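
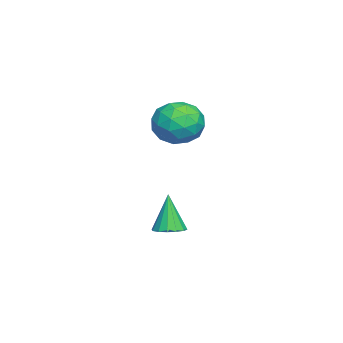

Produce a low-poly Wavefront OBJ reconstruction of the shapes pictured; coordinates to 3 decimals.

v -1.699 0.594 1.323
v -0.719 0.079 0.763
v -1.841 -0.999 2.537
v -0.861 -1.514 1.977
v -0.712 -0.505 2.683
v -0.624 0.479 1.933
v -1.936 -1.399 1.367
v -1.848 -0.415 0.617
v -0.866 -1.153 0.79
v -0.109 -0.6 1.603
v -2.451 -0.32 1.697
v -1.694 0.233 2.51
v -1.196 0.476 0.936
v -1.364 -1.396 2.364
v -1.276 -0.803 2.779
v -0.7 -1.106 2.449
v -1.141 0.711 1.624
v -0.565 0.409 1.295
v -0.561 0.066 2.424
v -1.995 -1.329 2.005
v -1.419 -1.631 1.676
v -1.86 0.186 0.851
v -1.284 -0.117 0.521
v -1.999 -0.986 0.876
v -0.707 -0.551 0.623
v -0.79 -1.487 1.336
v -1.422 -1.419 0.978
v -1.37 -0.841 0.537
v -0.262 -0.226 1.101
v -0.346 -1.162 1.814
v -0.258 -0.569 2.23
v -0.206 0.01 1.789
v -0.348 -0.95 1.117
v -2.214 0.242 1.486
v -2.298 -0.694 2.199
v -2.354 -0.93 1.511
v -2.302 -0.351 1.07
v -1.77 0.567 1.964
v -1.853 -0.369 2.677
v -1.19 -0.079 2.763
v -1.138 0.499 2.322
v -2.212 0.03 2.183
v 0.006 -0.576 -4.128
v 0.674 -0.91 -3.986
v -0.466 -0.724 -2.252
v 0.741 -0.526 -3.939
v 0.611 -0.154 -3.942
v 0.319 0.104 -3.996
v -0.057 0.18 -4.084
v -0.416 0.053 -4.185
v -0.661 -0.242 -4.27
v -0.728 -0.627 -4.317
v -0.598 -0.998 -4.313
v -0.306 -1.256 -4.26
v 0.07 -1.332 -4.171
v 0.429 -1.206 -4.071
f 1 38 17
f 38 12 41
f 17 41 6
f 38 41 17
f 1 17 13
f 17 6 18
f 13 18 2
f 17 18 13
f 1 13 22
f 13 2 23
f 22 23 8
f 13 23 22
f 1 22 34
f 22 8 37
f 34 37 11
f 22 37 34
f 1 34 38
f 34 11 42
f 38 42 12
f 34 42 38
f 2 18 29
f 18 6 32
f 29 32 10
f 18 32 29
f 6 41 19
f 41 12 40
f 19 40 5
f 41 40 19
f 12 42 39
f 42 11 35
f 39 35 3
f 42 35 39
f 11 37 36
f 37 8 24
f 36 24 7
f 37 24 36
f 8 23 28
f 23 2 25
f 28 25 9
f 23 25 28
f 4 30 16
f 30 10 31
f 16 31 5
f 30 31 16
f 4 16 14
f 16 5 15
f 14 15 3
f 16 15 14
f 4 14 21
f 14 3 20
f 21 20 7
f 14 20 21
f 4 21 26
f 21 7 27
f 26 27 9
f 21 27 26
f 4 26 30
f 26 9 33
f 30 33 10
f 26 33 30
f 5 31 19
f 31 10 32
f 19 32 6
f 31 32 19
f 3 15 39
f 15 5 40
f 39 40 12
f 15 40 39
f 7 20 36
f 20 3 35
f 36 35 11
f 20 35 36
f 9 27 28
f 27 7 24
f 28 24 8
f 27 24 28
f 10 33 29
f 33 9 25
f 29 25 2
f 33 25 29
f 44 43 46
f 44 46 45
f 46 43 47
f 46 47 45
f 47 43 48
f 47 48 45
f 48 43 49
f 48 49 45
f 49 43 50
f 49 50 45
f 50 43 51
f 50 51 45
f 51 43 52
f 51 52 45
f 52 43 53
f 52 53 45
f 53 43 54
f 53 54 45
f 54 43 55
f 54 55 45
f 55 43 56
f 55 56 45
f 56 43 44
f 56 44 45



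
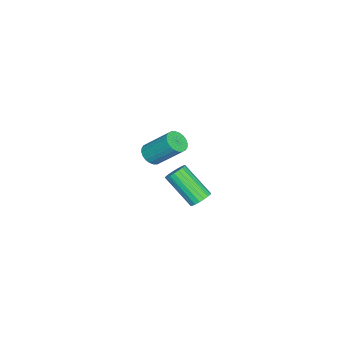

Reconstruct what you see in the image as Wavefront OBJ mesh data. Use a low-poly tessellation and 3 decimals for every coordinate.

v 2.327 -3.266 1.841
v 2.634 -3.57 2.112
v 2.72 -2.538 3.17
v 2.413 -2.234 2.899
v 2.766 -3.468 2.003
v 2.852 -2.437 3.061
v 2.831 -3.337 1.869
v 2.917 -2.305 2.927
v 2.82 -3.194 1.731
v 2.906 -2.162 2.789
v 2.733 -3.062 1.61
v 2.819 -2.03 2.667
v 2.585 -2.961 1.523
v 2.671 -1.93 2.581
v 2.397 -2.907 1.486
v 2.483 -1.875 2.543
v 2.199 -2.907 1.502
v 2.285 -1.876 2.56
v 2.02 -2.962 1.57
v 2.106 -1.93 2.628
v 1.888 -3.063 1.679
v 1.974 -2.032 2.737
v 1.823 -3.195 1.813
v 1.909 -2.163 2.871
v 1.834 -3.338 1.951
v 1.92 -2.306 3.009
v 1.921 -3.47 2.073
v 2.007 -2.438 3.13
v 2.069 -3.57 2.159
v 2.155 -2.539 3.217
v 2.257 -3.625 2.197
v 2.343 -2.593 3.254
v 2.455 -3.624 2.18
v 2.541 -2.593 3.238
v -0.561 -2.261 -2.846
v -0.071 -2.32 -2.765
v -0.409 -3.518 -1.593
v -0.899 -3.459 -1.674
v -0.127 -2.161 -2.619
v -0.464 -3.36 -1.447
v -0.268 -2.023 -2.518
v -0.606 -3.221 -1.346
v -0.468 -1.931 -2.482
v -0.805 -3.129 -1.31
v -0.686 -1.905 -2.518
v -1.023 -3.103 -1.346
v -0.879 -1.949 -2.619
v -1.217 -3.147 -1.447
v -1.01 -2.055 -2.765
v -1.347 -3.253 -1.593
v -1.051 -2.202 -2.927
v -1.389 -3.4 -1.755
v -0.996 -2.36 -3.073
v -1.333 -3.559 -1.901
v -0.854 -2.499 -3.174
v -1.192 -3.697 -2.002
v -0.655 -2.591 -3.21
v -0.992 -3.789 -2.038
v -0.437 -2.617 -3.174
v -0.774 -3.815 -2.002
v -0.243 -2.573 -3.073
v -0.581 -3.771 -1.901
v -0.113 -2.467 -2.927
v -0.45 -3.665 -1.755
f 2 1 5
f 2 5 3
f 3 5 6
f 3 6 4
f 5 1 7
f 5 7 6
f 6 7 8
f 6 8 4
f 7 1 9
f 7 9 8
f 8 9 10
f 8 10 4
f 9 1 11
f 9 11 10
f 10 11 12
f 10 12 4
f 11 1 13
f 11 13 12
f 12 13 14
f 12 14 4
f 13 1 15
f 13 15 14
f 14 15 16
f 14 16 4
f 15 1 17
f 15 17 16
f 16 17 18
f 16 18 4
f 17 1 19
f 17 19 18
f 18 19 20
f 18 20 4
f 19 1 21
f 19 21 20
f 20 21 22
f 20 22 4
f 21 1 23
f 21 23 22
f 22 23 24
f 22 24 4
f 23 1 25
f 23 25 24
f 24 25 26
f 24 26 4
f 25 1 27
f 25 27 26
f 26 27 28
f 26 28 4
f 27 1 29
f 27 29 28
f 28 29 30
f 28 30 4
f 29 1 31
f 29 31 30
f 30 31 32
f 30 32 4
f 31 1 33
f 31 33 32
f 32 33 34
f 32 34 4
f 33 1 2
f 33 2 34
f 34 2 3
f 34 3 4
f 36 35 39
f 36 39 37
f 37 39 40
f 37 40 38
f 39 35 41
f 39 41 40
f 40 41 42
f 40 42 38
f 41 35 43
f 41 43 42
f 42 43 44
f 42 44 38
f 43 35 45
f 43 45 44
f 44 45 46
f 44 46 38
f 45 35 47
f 45 47 46
f 46 47 48
f 46 48 38
f 47 35 49
f 47 49 48
f 48 49 50
f 48 50 38
f 49 35 51
f 49 51 50
f 50 51 52
f 50 52 38
f 51 35 53
f 51 53 52
f 52 53 54
f 52 54 38
f 53 35 55
f 53 55 54
f 54 55 56
f 54 56 38
f 55 35 57
f 55 57 56
f 56 57 58
f 56 58 38
f 57 35 59
f 57 59 58
f 58 59 60
f 58 60 38
f 59 35 61
f 59 61 60
f 60 61 62
f 60 62 38
f 61 35 63
f 61 63 62
f 62 63 64
f 62 64 38
f 63 35 36
f 63 36 64
f 64 36 37
f 64 37 38



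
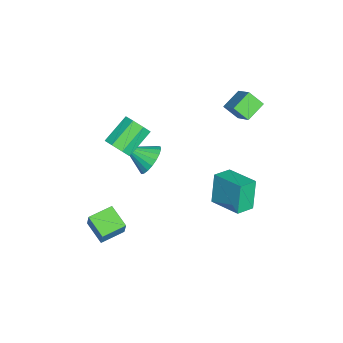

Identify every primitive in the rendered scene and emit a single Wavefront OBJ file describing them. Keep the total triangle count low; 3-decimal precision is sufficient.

v -2.904 -1.596 -1.244
v -1.867 -1.625 -1.164
v -3.016 -3.064 -0.316
v -1.978 -1.396 -0.814
v -2.249 -1.201 -0.539
v -2.633 -1.075 -0.385
v -3.064 -1.039 -0.38
v -3.467 -1.099 -0.525
v -3.773 -1.245 -0.793
v -3.928 -1.452 -1.14
v -3.907 -1.683 -1.504
v -3.712 -1.9 -1.823
v -3.377 -2.064 -2.043
v -2.96 -2.147 -2.124
v -2.534 -2.135 -2.052
v -2.171 -2.03 -1.841
v -1.936 -1.849 -1.527
v -4.269 3.086 4.193
v -3.2 3.717 5.137
v -4.084 3.904 3.436
v -3.015 4.536 4.38
v -3.325 2.344 3.62
v -2.256 2.976 4.564
v -3.14 3.163 2.863
v -2.071 3.794 3.807
v -0.794 -3.136 1.813
v -0.3 -2.404 1.702
v -1.532 -1.412 2.756
v -2.026 -2.144 2.867
v -0.772 -2.475 1.217
v -2.004 -1.484 2.27
v -1.258 -2.934 1.081
v -2.49 -1.942 2.134
v -1.471 -3.51 1.374
v -2.703 -2.519 2.427
v -1.288 -3.868 1.924
v -2.52 -2.876 2.978
v -0.816 -3.796 2.41
v -2.048 -2.805 3.463
v -0.33 -3.338 2.546
v -1.562 -2.346 3.599
v -0.117 -2.761 2.253
v -1.349 -1.77 3.306
v 1.065 2.942 0.097
v 0.45 3.016 1.85
v 2.24 4.407 0.447
v 1.625 4.481 2.2
v 1.895 2.199 0.42
v 1.28 2.273 2.173
v 3.07 3.664 0.77
v 2.455 3.738 2.523
v 3.183 -4.244 -0.89
v 3.641 -4.079 0.196
v 2.33 -3.124 -0.699
v 2.788 -2.96 0.387
v 4.192 -3.38 -1.447
v 4.65 -3.216 -0.361
v 3.339 -2.261 -1.256
v 3.797 -2.096 -0.17
f 2 1 4
f 2 4 3
f 4 1 5
f 4 5 3
f 5 1 6
f 5 6 3
f 6 1 7
f 6 7 3
f 7 1 8
f 7 8 3
f 8 1 9
f 8 9 3
f 9 1 10
f 9 10 3
f 10 1 11
f 10 11 3
f 11 1 12
f 11 12 3
f 12 1 13
f 12 13 3
f 13 1 14
f 13 14 3
f 14 1 15
f 14 15 3
f 15 1 16
f 15 16 3
f 16 1 17
f 16 17 3
f 17 1 2
f 17 2 3
f 19 21 18
f 22 19 18
f 18 21 20
f 20 22 18
f 19 25 21
f 23 19 22
f 23 25 19
f 21 25 20
f 24 22 20
f 20 25 24
f 24 23 22
f 25 23 24
f 27 26 30
f 27 30 28
f 28 30 31
f 28 31 29
f 30 26 32
f 30 32 31
f 31 32 33
f 31 33 29
f 32 26 34
f 32 34 33
f 33 34 35
f 33 35 29
f 34 26 36
f 34 36 35
f 35 36 37
f 35 37 29
f 36 26 38
f 36 38 37
f 37 38 39
f 37 39 29
f 38 26 40
f 38 40 39
f 39 40 41
f 39 41 29
f 40 26 42
f 40 42 41
f 41 42 43
f 41 43 29
f 42 26 27
f 42 27 43
f 43 27 28
f 43 28 29
f 45 47 44
f 48 45 44
f 44 47 46
f 46 48 44
f 45 51 47
f 49 45 48
f 49 51 45
f 47 51 46
f 50 48 46
f 46 51 50
f 50 49 48
f 51 49 50
f 53 55 52
f 56 53 52
f 52 55 54
f 54 56 52
f 53 59 55
f 57 53 56
f 57 59 53
f 55 59 54
f 58 56 54
f 54 59 58
f 58 57 56
f 59 57 58



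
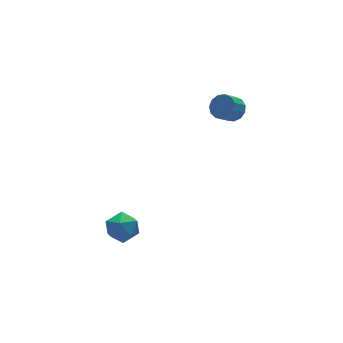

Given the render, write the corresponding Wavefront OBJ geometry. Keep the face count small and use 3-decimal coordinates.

v -4.576 -1.1 -2.346
v -3.745 -0.584 -2.902
v -3.835 -2.716 -2.738
v -3.004 -2.2 -3.294
v -3.072 -2.111 -2.174
v -3.53 -1.112 -1.932
v -4.05 -2.188 -3.708
v -4.508 -1.189 -3.466
v -3.42 -1.257 -3.744
v -2.815 -1.209 -2.796
v -4.765 -2.091 -2.844
v -4.16 -2.043 -1.896
v 4.305 -0.38 3.465
v 4.887 -0.416 4.11
v 3.997 -0.636 4.901
v 3.415 -0.6 4.255
v 4.744 0.052 4.08
v 3.854 -0.168 4.87
v 4.461 0.382 3.854
v 3.572 0.162 4.644
v 4.129 0.471 3.504
v 3.24 0.251 4.294
v 3.853 0.29 3.142
v 2.963 0.07 3.932
v 3.72 -0.105 2.883
v 2.83 -0.325 3.673
v 3.773 -0.586 2.808
v 2.883 -0.806 3.598
v 3.994 -1.002 2.942
v 3.105 -1.222 3.732
v 4.315 -1.221 3.242
v 3.425 -1.441 4.032
v 4.632 -1.173 3.613
v 3.742 -1.392 4.403
v 4.845 -0.873 3.936
v 3.956 -1.092 4.726
f 1 12 6
f 1 6 2
f 1 2 8
f 1 8 11
f 1 11 12
f 2 6 10
f 6 12 5
f 12 11 3
f 11 8 7
f 8 2 9
f 4 10 5
f 4 5 3
f 4 3 7
f 4 7 9
f 4 9 10
f 5 10 6
f 3 5 12
f 7 3 11
f 9 7 8
f 10 9 2
f 14 13 17
f 14 17 15
f 15 17 18
f 15 18 16
f 17 13 19
f 17 19 18
f 18 19 20
f 18 20 16
f 19 13 21
f 19 21 20
f 20 21 22
f 20 22 16
f 21 13 23
f 21 23 22
f 22 23 24
f 22 24 16
f 23 13 25
f 23 25 24
f 24 25 26
f 24 26 16
f 25 13 27
f 25 27 26
f 26 27 28
f 26 28 16
f 27 13 29
f 27 29 28
f 28 29 30
f 28 30 16
f 29 13 31
f 29 31 30
f 30 31 32
f 30 32 16
f 31 13 33
f 31 33 32
f 32 33 34
f 32 34 16
f 33 13 35
f 33 35 34
f 34 35 36
f 34 36 16
f 35 13 14
f 35 14 36
f 36 14 15
f 36 15 16



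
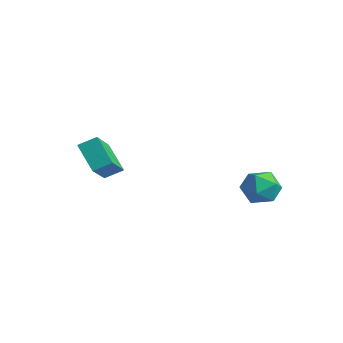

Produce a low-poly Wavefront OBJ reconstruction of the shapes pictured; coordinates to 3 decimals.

v -2.698 -2.677 0.101
v -3.987 -2.704 1.239
v -2.307 -1.868 0.563
v -3.596 -1.895 1.702
v -1.544 -3.965 1.378
v -2.833 -3.992 2.517
v -1.153 -3.156 1.841
v -2.442 -3.183 2.979
v 2.001 3.331 0.831
v 2.95 2.945 0.554
v 1.27 2.455 -0.454
v 2.219 2.069 -0.731
v 1.765 1.759 0.178
v 2.217 2.301 0.972
v 2.003 3.099 -0.872
v 2.455 3.641 -0.078
v 2.952 2.802 -0.498
v 2.805 1.974 0.15
v 1.415 3.426 -0.05
v 1.268 2.598 0.598
f 2 4 1
f 5 2 1
f 1 4 3
f 3 5 1
f 2 8 4
f 6 2 5
f 6 8 2
f 4 8 3
f 7 5 3
f 3 8 7
f 7 6 5
f 8 6 7
f 9 20 14
f 9 14 10
f 9 10 16
f 9 16 19
f 9 19 20
f 10 14 18
f 14 20 13
f 20 19 11
f 19 16 15
f 16 10 17
f 12 18 13
f 12 13 11
f 12 11 15
f 12 15 17
f 12 17 18
f 13 18 14
f 11 13 20
f 15 11 19
f 17 15 16
f 18 17 10



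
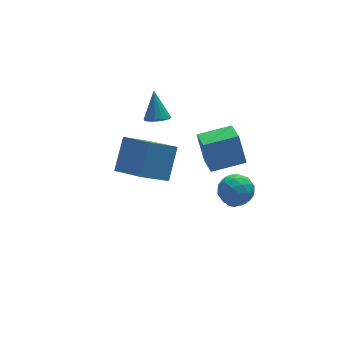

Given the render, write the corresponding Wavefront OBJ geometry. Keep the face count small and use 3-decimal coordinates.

v 0.862 -2.752 0.57
v 1.738 -3.203 0.148
v -0.098 -4.077 -0.008
v 0.778 -4.528 -0.43
v 0.663 -4.475 0.635
v 1.256 -3.656 0.992
v 0.384 -3.624 -0.852
v 0.977 -2.805 -0.495
v 1.443 -3.742 -0.731
v 1.615 -4.268 0.187
v 0.025 -3.012 -0.047
v 0.197 -3.538 0.871
v 1.384 -2.861 0.41
v 0.256 -4.419 -0.27
v 0.188 -4.388 0.356
v 0.703 -4.653 0.108
v 1.101 -3.128 0.906
v 1.616 -3.393 0.658
v 0.984 -4.14 0.944
v 0.024 -3.887 -0.518
v 0.539 -4.152 -0.766
v 0.937 -2.627 0.032
v 1.452 -2.892 -0.216
v 0.656 -3.14 -0.804
v 1.726 -3.443 -0.355
v 1.162 -4.222 -0.695
v 0.93 -3.69 -0.943
v 1.279 -3.209 -0.733
v 1.827 -3.752 0.185
v 1.263 -4.531 -0.155
v 1.195 -4.5 0.471
v 1.544 -4.018 0.681
v 1.654 -4.069 -0.332
v 0.377 -2.749 0.295
v -0.187 -3.528 -0.045
v 0.096 -3.262 -0.541
v 0.445 -2.78 -0.331
v 0.478 -3.058 0.835
v -0.086 -3.837 0.495
v 0.361 -4.071 0.873
v 0.71 -3.59 1.083
v -0.014 -3.211 0.472
v 0.243 -1.427 -0.202
v 0.017 -0.789 1.648
v 0.442 0.11 -0.708
v 0.216 0.748 1.143
v 2.244 -1.588 0.097
v 2.018 -0.95 1.948
v 2.443 -0.051 -0.408
v 2.217 0.587 1.442
v 1.849 -0.362 -4.185
v 2.209 -0.774 -4.606
v 2.411 -0.758 -3.315
v 2.418 -0.404 -4.573
v 2.41 -0.018 -4.392
v 2.188 0.237 -4.132
v 1.836 0.263 -3.892
v 1.489 0.051 -3.765
v 1.279 -0.319 -3.798
v 1.287 -0.705 -3.979
v 1.51 -0.96 -4.239
v 1.862 -0.986 -4.478
v -1.374 2.66 1.393
v -0.934 2.09 1.693
v -1.246 3.62 3.027
v -0.672 2.346 1.522
v -0.598 2.685 1.317
v -0.732 3.018 1.132
v -1.039 3.255 1.017
v -1.435 3.332 1.002
v -1.814 3.23 1.093
v -2.076 2.974 1.263
v -2.15 2.634 1.469
v -2.016 2.302 1.654
v -1.71 2.065 1.769
v -1.314 1.987 1.783
v -4.501 -3.502 2.97
v -3.582 -2.315 4.509
v -5.33 -1.697 2.073
v -4.412 -0.51 3.612
v -2.868 -3.31 1.848
v -1.95 -2.123 3.387
v -3.698 -1.505 0.951
v -2.779 -0.318 2.49
f 1 38 17
f 38 12 41
f 17 41 6
f 38 41 17
f 1 17 13
f 17 6 18
f 13 18 2
f 17 18 13
f 1 13 22
f 13 2 23
f 22 23 8
f 13 23 22
f 1 22 34
f 22 8 37
f 34 37 11
f 22 37 34
f 1 34 38
f 34 11 42
f 38 42 12
f 34 42 38
f 2 18 29
f 18 6 32
f 29 32 10
f 18 32 29
f 6 41 19
f 41 12 40
f 19 40 5
f 41 40 19
f 12 42 39
f 42 11 35
f 39 35 3
f 42 35 39
f 11 37 36
f 37 8 24
f 36 24 7
f 37 24 36
f 8 23 28
f 23 2 25
f 28 25 9
f 23 25 28
f 4 30 16
f 30 10 31
f 16 31 5
f 30 31 16
f 4 16 14
f 16 5 15
f 14 15 3
f 16 15 14
f 4 14 21
f 14 3 20
f 21 20 7
f 14 20 21
f 4 21 26
f 21 7 27
f 26 27 9
f 21 27 26
f 4 26 30
f 26 9 33
f 30 33 10
f 26 33 30
f 5 31 19
f 31 10 32
f 19 32 6
f 31 32 19
f 3 15 39
f 15 5 40
f 39 40 12
f 15 40 39
f 7 20 36
f 20 3 35
f 36 35 11
f 20 35 36
f 9 27 28
f 27 7 24
f 28 24 8
f 27 24 28
f 10 33 29
f 33 9 25
f 29 25 2
f 33 25 29
f 44 46 43
f 47 44 43
f 43 46 45
f 45 47 43
f 44 50 46
f 48 44 47
f 48 50 44
f 46 50 45
f 49 47 45
f 45 50 49
f 49 48 47
f 50 48 49
f 52 51 54
f 52 54 53
f 54 51 55
f 54 55 53
f 55 51 56
f 55 56 53
f 56 51 57
f 56 57 53
f 57 51 58
f 57 58 53
f 58 51 59
f 58 59 53
f 59 51 60
f 59 60 53
f 60 51 61
f 60 61 53
f 61 51 62
f 61 62 53
f 62 51 52
f 62 52 53
f 64 63 66
f 64 66 65
f 66 63 67
f 66 67 65
f 67 63 68
f 67 68 65
f 68 63 69
f 68 69 65
f 69 63 70
f 69 70 65
f 70 63 71
f 70 71 65
f 71 63 72
f 71 72 65
f 72 63 73
f 72 73 65
f 73 63 74
f 73 74 65
f 74 63 75
f 74 75 65
f 75 63 76
f 75 76 65
f 76 63 64
f 76 64 65
f 78 80 77
f 81 78 77
f 77 80 79
f 79 81 77
f 78 84 80
f 82 78 81
f 82 84 78
f 80 84 79
f 83 81 79
f 79 84 83
f 83 82 81
f 84 82 83



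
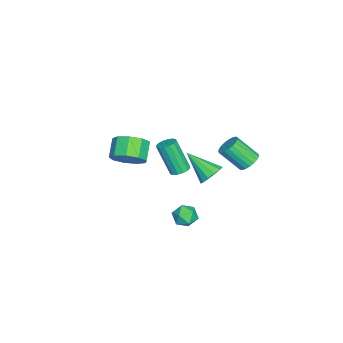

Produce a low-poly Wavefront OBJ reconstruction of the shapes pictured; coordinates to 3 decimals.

v -3.254 1.152 -3.188
v -2.562 0.895 -3.24
v -3.686 -0.232 -2.072
v -2.566 1.157 -2.916
v -2.789 1.418 -2.678
v -3.159 1.595 -2.602
v -3.559 1.63 -2.713
v -3.863 1.515 -2.974
v -3.973 1.284 -3.303
v -3.856 1.011 -3.596
v -3.547 0.783 -3.759
v -3.145 0.673 -3.741
v -2.778 0.714 -3.547
v -1.015 3.471 0.014
v -0.386 3.444 -0.019
v -0.376 2.402 1.033
v -1.005 2.429 1.066
v -0.424 3.628 0.164
v -0.414 2.586 1.216
v -0.563 3.785 0.321
v -0.553 2.743 1.372
v -0.781 3.887 0.424
v -0.771 2.846 1.476
v -1.039 3.918 0.457
v -1.029 2.877 1.509
v -1.293 3.871 0.413
v -1.283 2.83 1.465
v -1.499 3.755 0.3
v -1.489 2.714 1.352
v -1.621 3.59 0.138
v -1.611 2.549 1.19
v -1.639 3.404 -0.046
v -1.629 2.363 1.006
v -1.548 3.23 -0.219
v -1.538 2.189 0.833
v -1.366 3.097 -0.352
v -1.356 2.056 0.699
v -1.123 3.029 -0.422
v -1.113 1.988 0.63
v -0.861 3.037 -0.416
v -0.851 1.996 0.635
v -0.626 3.12 -0.336
v -0.616 2.079 0.715
v -0.458 3.264 -0.196
v -0.448 2.223 0.856
v -3.325 -3.153 -2.875
v -2.823 -3.732 -2.281
v -3.773 -3.807 -1.551
v -4.275 -3.227 -2.145
v -2.738 -3.098 -2.105
v -3.687 -3.173 -1.375
v -2.927 -2.49 -2.289
v -3.877 -2.564 -1.559
v -3.303 -2.191 -2.748
v -4.252 -2.266 -2.018
v -3.689 -2.343 -3.266
v -4.639 -2.417 -2.536
v -3.905 -2.873 -3.601
v -4.855 -2.948 -2.871
v -3.85 -3.534 -3.596
v -4.799 -3.609 -2.866
v -3.549 -4.017 -3.254
v -4.498 -4.092 -2.524
v -3.143 -4.095 -2.735
v -4.093 -4.17 -2.005
v 2.265 1.519 -1.446
v 2.672 1.448 -1.991
v 1.568 0.772 -1.869
v 1.975 0.701 -2.414
v 2.18 0.476 -1.802
v 2.611 0.937 -1.541
v 1.629 1.283 -2.319
v 2.06 1.744 -2.058
v 2.279 1.302 -2.53
v 2.619 0.803 -2.211
v 1.621 1.417 -1.649
v 1.961 0.918 -1.33
v -1.09 0.075 -1.327
v -0.769 -0.325 -1.46
v -1.009 -1.075 0.214
v -1.33 -0.675 0.347
v -0.604 -0.135 -1.351
v -0.844 -0.885 0.323
v -0.569 0.111 -1.236
v -0.81 -0.639 0.438
v -0.674 0.348 -1.145
v -0.914 -0.402 0.529
v -0.89 0.512 -1.103
v -1.13 -0.238 0.571
v -1.159 0.558 -1.121
v -1.4 -0.192 0.553
v -1.411 0.475 -1.194
v -1.651 -0.275 0.48
v -1.576 0.285 -1.303
v -1.816 -0.465 0.371
v -1.61 0.039 -1.418
v -1.851 -0.711 0.256
v -1.506 -0.198 -1.509
v -1.746 -0.948 0.165
v -1.29 -0.362 -1.551
v -1.53 -1.112 0.123
v -1.02 -0.408 -1.533
v -1.261 -1.158 0.141
f 2 1 4
f 2 4 3
f 4 1 5
f 4 5 3
f 5 1 6
f 5 6 3
f 6 1 7
f 6 7 3
f 7 1 8
f 7 8 3
f 8 1 9
f 8 9 3
f 9 1 10
f 9 10 3
f 10 1 11
f 10 11 3
f 11 1 12
f 11 12 3
f 12 1 13
f 12 13 3
f 13 1 2
f 13 2 3
f 15 14 18
f 15 18 16
f 16 18 19
f 16 19 17
f 18 14 20
f 18 20 19
f 19 20 21
f 19 21 17
f 20 14 22
f 20 22 21
f 21 22 23
f 21 23 17
f 22 14 24
f 22 24 23
f 23 24 25
f 23 25 17
f 24 14 26
f 24 26 25
f 25 26 27
f 25 27 17
f 26 14 28
f 26 28 27
f 27 28 29
f 27 29 17
f 28 14 30
f 28 30 29
f 29 30 31
f 29 31 17
f 30 14 32
f 30 32 31
f 31 32 33
f 31 33 17
f 32 14 34
f 32 34 33
f 33 34 35
f 33 35 17
f 34 14 36
f 34 36 35
f 35 36 37
f 35 37 17
f 36 14 38
f 36 38 37
f 37 38 39
f 37 39 17
f 38 14 40
f 38 40 39
f 39 40 41
f 39 41 17
f 40 14 42
f 40 42 41
f 41 42 43
f 41 43 17
f 42 14 44
f 42 44 43
f 43 44 45
f 43 45 17
f 44 14 15
f 44 15 45
f 45 15 16
f 45 16 17
f 47 46 50
f 47 50 48
f 48 50 51
f 48 51 49
f 50 46 52
f 50 52 51
f 51 52 53
f 51 53 49
f 52 46 54
f 52 54 53
f 53 54 55
f 53 55 49
f 54 46 56
f 54 56 55
f 55 56 57
f 55 57 49
f 56 46 58
f 56 58 57
f 57 58 59
f 57 59 49
f 58 46 60
f 58 60 59
f 59 60 61
f 59 61 49
f 60 46 62
f 60 62 61
f 61 62 63
f 61 63 49
f 62 46 64
f 62 64 63
f 63 64 65
f 63 65 49
f 64 46 47
f 64 47 65
f 65 47 48
f 65 48 49
f 66 77 71
f 66 71 67
f 66 67 73
f 66 73 76
f 66 76 77
f 67 71 75
f 71 77 70
f 77 76 68
f 76 73 72
f 73 67 74
f 69 75 70
f 69 70 68
f 69 68 72
f 69 72 74
f 69 74 75
f 70 75 71
f 68 70 77
f 72 68 76
f 74 72 73
f 75 74 67
f 79 78 82
f 79 82 80
f 80 82 83
f 80 83 81
f 82 78 84
f 82 84 83
f 83 84 85
f 83 85 81
f 84 78 86
f 84 86 85
f 85 86 87
f 85 87 81
f 86 78 88
f 86 88 87
f 87 88 89
f 87 89 81
f 88 78 90
f 88 90 89
f 89 90 91
f 89 91 81
f 90 78 92
f 90 92 91
f 91 92 93
f 91 93 81
f 92 78 94
f 92 94 93
f 93 94 95
f 93 95 81
f 94 78 96
f 94 96 95
f 95 96 97
f 95 97 81
f 96 78 98
f 96 98 97
f 97 98 99
f 97 99 81
f 98 78 100
f 98 100 99
f 99 100 101
f 99 101 81
f 100 78 102
f 100 102 101
f 101 102 103
f 101 103 81
f 102 78 79
f 102 79 103
f 103 79 80
f 103 80 81



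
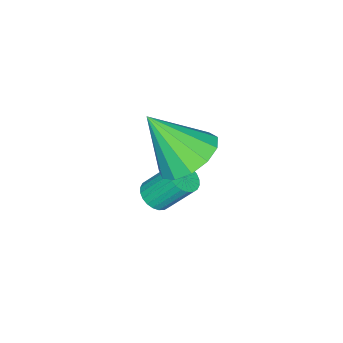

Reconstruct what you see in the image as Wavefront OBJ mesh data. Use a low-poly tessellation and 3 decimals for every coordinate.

v 0.737 -3.334 -3.636
v 1.117 -3.592 -3.334
v 0.804 -2.824 -2.282
v 0.423 -2.566 -2.584
v 1.232 -3.431 -3.418
v 0.918 -2.663 -2.365
v 1.272 -3.255 -3.534
v 0.958 -2.487 -2.482
v 1.23 -3.091 -3.666
v 0.916 -2.323 -2.614
v 1.113 -2.965 -3.794
v 0.799 -2.196 -2.742
v 0.938 -2.894 -3.897
v 0.625 -2.126 -2.845
v 0.734 -2.89 -3.961
v 0.42 -2.122 -2.909
v 0.529 -2.954 -3.975
v 0.215 -2.186 -2.923
v 0.356 -3.076 -3.938
v 0.043 -2.308 -2.886
v 0.242 -3.237 -3.855
v -0.072 -2.469 -2.802
v 0.202 -3.413 -3.738
v -0.112 -2.645 -2.686
v 0.244 -3.577 -3.606
v -0.07 -2.809 -2.554
v 0.361 -3.704 -3.478
v 0.047 -2.935 -2.426
v 0.535 -3.774 -3.375
v 0.222 -3.006 -2.323
v 0.74 -3.778 -3.311
v 0.426 -3.01 -2.259
v 0.945 -3.714 -3.297
v 0.631 -2.946 -2.245
v 0.93 -2.085 -0.878
v 1.911 -1.875 -0.997
v 1.35 -3.175 0.658
v 1.701 -1.472 -0.654
v 1.247 -1.264 -0.382
v 0.692 -1.316 -0.267
v 0.212 -1.613 -0.347
v -0.039 -2.059 -0.595
v 0.017 -2.514 -0.933
v 0.363 -2.832 -1.253
v 0.89 -2.913 -1.455
v 1.428 -2.731 -1.473
v 1.809 -2.344 -1.302
f 2 1 5
f 2 5 3
f 3 5 6
f 3 6 4
f 5 1 7
f 5 7 6
f 6 7 8
f 6 8 4
f 7 1 9
f 7 9 8
f 8 9 10
f 8 10 4
f 9 1 11
f 9 11 10
f 10 11 12
f 10 12 4
f 11 1 13
f 11 13 12
f 12 13 14
f 12 14 4
f 13 1 15
f 13 15 14
f 14 15 16
f 14 16 4
f 15 1 17
f 15 17 16
f 16 17 18
f 16 18 4
f 17 1 19
f 17 19 18
f 18 19 20
f 18 20 4
f 19 1 21
f 19 21 20
f 20 21 22
f 20 22 4
f 21 1 23
f 21 23 22
f 22 23 24
f 22 24 4
f 23 1 25
f 23 25 24
f 24 25 26
f 24 26 4
f 25 1 27
f 25 27 26
f 26 27 28
f 26 28 4
f 27 1 29
f 27 29 28
f 28 29 30
f 28 30 4
f 29 1 31
f 29 31 30
f 30 31 32
f 30 32 4
f 31 1 33
f 31 33 32
f 32 33 34
f 32 34 4
f 33 1 2
f 33 2 34
f 34 2 3
f 34 3 4
f 36 35 38
f 36 38 37
f 38 35 39
f 38 39 37
f 39 35 40
f 39 40 37
f 40 35 41
f 40 41 37
f 41 35 42
f 41 42 37
f 42 35 43
f 42 43 37
f 43 35 44
f 43 44 37
f 44 35 45
f 44 45 37
f 45 35 46
f 45 46 37
f 46 35 47
f 46 47 37
f 47 35 36
f 47 36 37



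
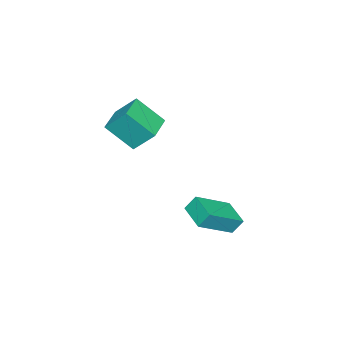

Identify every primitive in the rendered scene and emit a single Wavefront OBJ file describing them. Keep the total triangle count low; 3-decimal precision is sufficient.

v 2.166 3.427 -4.372
v 1.922 3.828 -3.687
v 3.01 4.463 -4.677
v 2.766 4.863 -3.992
v 3.634 2.537 -3.328
v 3.39 2.937 -2.643
v 4.478 3.572 -3.633
v 4.234 3.973 -2.948
v 3.08 -0.971 1.334
v 2.951 -0.027 2.333
v 2.814 0.224 0.17
v 2.685 1.168 1.168
v 4.535 -0.708 1.272
v 4.406 0.236 2.27
v 4.269 0.487 0.107
v 4.14 1.431 1.106
f 2 4 1
f 5 2 1
f 1 4 3
f 3 5 1
f 2 8 4
f 6 2 5
f 6 8 2
f 4 8 3
f 7 5 3
f 3 8 7
f 7 6 5
f 8 6 7
f 10 12 9
f 13 10 9
f 9 12 11
f 11 13 9
f 10 16 12
f 14 10 13
f 14 16 10
f 12 16 11
f 15 13 11
f 11 16 15
f 15 14 13
f 16 14 15



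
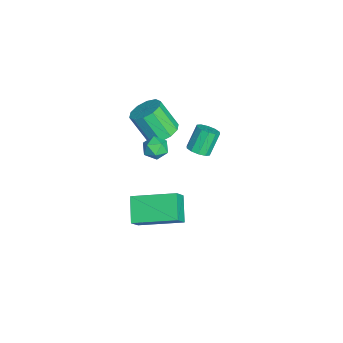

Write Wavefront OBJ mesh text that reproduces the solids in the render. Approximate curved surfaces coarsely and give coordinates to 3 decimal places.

v -1.932 0.297 -1.963
v -1.285 0.652 -1.56
v -1.702 -0.162 -0.175
v -2.348 -0.517 -0.577
v -1.699 0.96 -1.503
v -2.116 0.147 -0.118
v -2.201 1.016 -1.622
v -2.618 0.202 -0.236
v -2.601 0.796 -1.871
v -3.017 -0.017 -0.485
v -2.744 0.386 -2.155
v -3.161 -0.427 -0.769
v -2.578 -0.058 -2.365
v -2.995 -0.872 -0.98
v -2.164 -0.367 -2.422
v -2.581 -1.18 -1.037
v -1.662 -0.422 -2.304
v -2.079 -1.236 -0.918
v -1.263 -0.203 -2.055
v -1.679 -1.016 -0.669
v -1.119 0.207 -1.771
v -1.536 -0.606 -0.385
v -2.3 1.937 -3.839
v -1.812 2.262 -3.712
v -2.412 2.748 -2.654
v -2.9 2.423 -2.781
v -2.032 2.466 -3.93
v -2.632 2.952 -2.872
v -2.354 2.468 -4.114
v -2.954 2.954 -3.056
v -2.655 2.267 -4.192
v -3.256 2.753 -3.134
v -2.821 1.94 -4.136
v -3.421 2.426 -3.078
v -2.788 1.612 -3.966
v -3.388 2.098 -2.908
v -2.568 1.408 -3.748
v -3.168 1.894 -2.69
v -2.246 1.406 -3.564
v -2.846 1.892 -2.506
v -1.944 1.607 -3.486
v -2.545 2.093 -2.428
v -1.779 1.934 -3.542
v -2.379 2.42 -2.484
v -1.473 -0.071 -2.056
v -1.065 0.317 -2.426
v -0.615 -0.437 -1.494
v -0.207 -0.049 -1.864
v -0.637 0.233 -1.428
v -1.167 0.459 -1.776
v -0.513 -0.579 -2.144
v -1.043 -0.353 -2.492
v -0.472 0.003 -2.48
v -0.549 0.505 -2.038
v -1.131 -0.625 -1.882
v -1.208 -0.123 -1.44
v 2.143 -0.893 -2.563
v 2.672 -1.195 -1.77
v 2.463 1.147 -1.998
v 2.992 0.844 -1.205
v 3.288 -0.864 -3.315
v 3.817 -1.167 -2.522
v 3.608 1.175 -2.75
v 4.137 0.873 -1.957
f 2 1 5
f 2 5 3
f 3 5 6
f 3 6 4
f 5 1 7
f 5 7 6
f 6 7 8
f 6 8 4
f 7 1 9
f 7 9 8
f 8 9 10
f 8 10 4
f 9 1 11
f 9 11 10
f 10 11 12
f 10 12 4
f 11 1 13
f 11 13 12
f 12 13 14
f 12 14 4
f 13 1 15
f 13 15 14
f 14 15 16
f 14 16 4
f 15 1 17
f 15 17 16
f 16 17 18
f 16 18 4
f 17 1 19
f 17 19 18
f 18 19 20
f 18 20 4
f 19 1 21
f 19 21 20
f 20 21 22
f 20 22 4
f 21 1 2
f 21 2 22
f 22 2 3
f 22 3 4
f 24 23 27
f 24 27 25
f 25 27 28
f 25 28 26
f 27 23 29
f 27 29 28
f 28 29 30
f 28 30 26
f 29 23 31
f 29 31 30
f 30 31 32
f 30 32 26
f 31 23 33
f 31 33 32
f 32 33 34
f 32 34 26
f 33 23 35
f 33 35 34
f 34 35 36
f 34 36 26
f 35 23 37
f 35 37 36
f 36 37 38
f 36 38 26
f 37 23 39
f 37 39 38
f 38 39 40
f 38 40 26
f 39 23 41
f 39 41 40
f 40 41 42
f 40 42 26
f 41 23 43
f 41 43 42
f 42 43 44
f 42 44 26
f 43 23 24
f 43 24 44
f 44 24 25
f 44 25 26
f 45 56 50
f 45 50 46
f 45 46 52
f 45 52 55
f 45 55 56
f 46 50 54
f 50 56 49
f 56 55 47
f 55 52 51
f 52 46 53
f 48 54 49
f 48 49 47
f 48 47 51
f 48 51 53
f 48 53 54
f 49 54 50
f 47 49 56
f 51 47 55
f 53 51 52
f 54 53 46
f 58 60 57
f 61 58 57
f 57 60 59
f 59 61 57
f 58 64 60
f 62 58 61
f 62 64 58
f 60 64 59
f 63 61 59
f 59 64 63
f 63 62 61
f 64 62 63



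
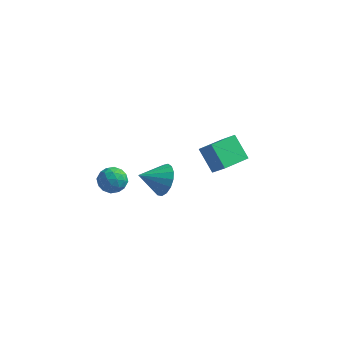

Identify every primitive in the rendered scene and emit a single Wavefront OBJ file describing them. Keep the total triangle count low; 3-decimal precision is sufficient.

v 0.938 -1.793 1.353
v 1.437 -1.839 2.113
v -0.058 -2.467 1.967
v 1.213 -1.468 2.157
v 0.927 -1.171 2.017
v 0.643 -1.017 1.725
v 0.426 -1.041 1.348
v 0.327 -1.237 0.972
v 0.368 -1.561 0.683
v 0.54 -1.938 0.548
v 0.802 -2.281 0.597
v 1.096 -2.513 0.82
v 1.354 -2.58 1.164
v 1.516 -2.467 1.552
v 1.546 -2.2 1.895
v -1.4 -2.179 1.372
v -0.912 -2.61 0.965
v -1.468 -3.07 2.235
v -0.98 -3.501 1.828
v -0.732 -2.859 2.168
v -0.691 -2.309 1.635
v -1.689 -3.371 1.565
v -1.648 -2.821 1.032
v -1.091 -3.347 1.084
v -0.5 -3.031 1.457
v -1.88 -2.649 1.743
v -1.289 -2.333 2.116
v -1.15 -2.316 1.093
v -1.23 -3.364 2.107
v -1.084 -2.987 2.307
v -0.798 -3.24 2.068
v -1.02 -2.139 1.487
v -0.733 -2.393 1.248
v -0.628 -2.539 1.955
v -1.647 -3.287 1.952
v -1.36 -3.541 1.713
v -1.582 -2.44 1.132
v -1.296 -2.693 0.893
v -1.752 -3.141 1.245
v -0.969 -3.003 0.924
v -1.009 -3.527 1.431
v -1.425 -3.45 1.276
v -1.401 -3.127 0.963
v -0.621 -2.817 1.143
v -0.661 -3.341 1.65
v -0.515 -2.963 1.85
v -0.491 -2.64 1.537
v -0.726 -3.25 1.213
v -1.719 -2.339 1.55
v -1.759 -2.863 2.057
v -1.889 -3.04 1.663
v -1.865 -2.717 1.35
v -1.371 -2.153 1.769
v -1.411 -2.677 2.276
v -0.979 -2.553 2.237
v -0.955 -2.23 1.924
v -1.654 -2.43 1.987
v 1.94 2.412 -1.289
v 1.049 3.009 -0.226
v 2.696 3.792 -1.43
v 1.805 4.389 -0.367
v 2.675 2.091 -0.493
v 1.784 2.688 0.57
v 3.431 3.471 -0.634
v 2.54 4.068 0.429
f 2 1 4
f 2 4 3
f 4 1 5
f 4 5 3
f 5 1 6
f 5 6 3
f 6 1 7
f 6 7 3
f 7 1 8
f 7 8 3
f 8 1 9
f 8 9 3
f 9 1 10
f 9 10 3
f 10 1 11
f 10 11 3
f 11 1 12
f 11 12 3
f 12 1 13
f 12 13 3
f 13 1 14
f 13 14 3
f 14 1 15
f 14 15 3
f 15 1 2
f 15 2 3
f 16 53 32
f 53 27 56
f 32 56 21
f 53 56 32
f 16 32 28
f 32 21 33
f 28 33 17
f 32 33 28
f 16 28 37
f 28 17 38
f 37 38 23
f 28 38 37
f 16 37 49
f 37 23 52
f 49 52 26
f 37 52 49
f 16 49 53
f 49 26 57
f 53 57 27
f 49 57 53
f 17 33 44
f 33 21 47
f 44 47 25
f 33 47 44
f 21 56 34
f 56 27 55
f 34 55 20
f 56 55 34
f 27 57 54
f 57 26 50
f 54 50 18
f 57 50 54
f 26 52 51
f 52 23 39
f 51 39 22
f 52 39 51
f 23 38 43
f 38 17 40
f 43 40 24
f 38 40 43
f 19 45 31
f 45 25 46
f 31 46 20
f 45 46 31
f 19 31 29
f 31 20 30
f 29 30 18
f 31 30 29
f 19 29 36
f 29 18 35
f 36 35 22
f 29 35 36
f 19 36 41
f 36 22 42
f 41 42 24
f 36 42 41
f 19 41 45
f 41 24 48
f 45 48 25
f 41 48 45
f 20 46 34
f 46 25 47
f 34 47 21
f 46 47 34
f 18 30 54
f 30 20 55
f 54 55 27
f 30 55 54
f 22 35 51
f 35 18 50
f 51 50 26
f 35 50 51
f 24 42 43
f 42 22 39
f 43 39 23
f 42 39 43
f 25 48 44
f 48 24 40
f 44 40 17
f 48 40 44
f 59 61 58
f 62 59 58
f 58 61 60
f 60 62 58
f 59 65 61
f 63 59 62
f 63 65 59
f 61 65 60
f 64 62 60
f 60 65 64
f 64 63 62
f 65 63 64



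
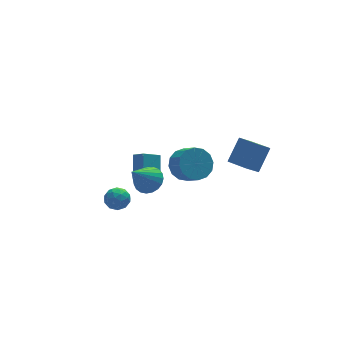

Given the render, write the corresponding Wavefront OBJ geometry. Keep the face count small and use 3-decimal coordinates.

v -2.914 -3.516 2.649
v -2.287 -3.35 3.214
v -4.006 -4.084 4.031
v -2.462 -3.038 3.203
v -2.715 -2.809 3.097
v -3.003 -2.703 2.913
v -3.275 -2.737 2.684
v -3.485 -2.906 2.448
v -3.596 -3.18 2.248
v -3.589 -3.513 2.117
v -3.465 -3.846 2.078
v -3.246 -4.122 2.138
v -2.97 -4.294 2.286
v -2.683 -4.331 2.497
v -2.437 -4.227 2.735
v -2.273 -4 2.958
v -2.22 -3.69 3.127
v -0.275 3.871 -3.241
v -1.381 3.591 -2.597
v 0.024 4.7 -2.369
v -1.083 4.42 -1.725
v 0.123 3.28 -2.815
v -0.984 3 -2.171
v 0.421 4.109 -1.943
v -0.685 3.829 -1.299
v 0.481 0.192 0.164
v 1.502 0.318 -0.089
v 1.781 -0.585 0.583
v 0.759 -0.712 0.836
v 1.428 0.627 0.358
v 1.706 -0.276 1.03
v 1.099 0.82 0.752
v 1.377 -0.083 1.425
v 0.605 0.845 0.99
v 0.883 -0.059 1.662
v 0.077 0.694 1.005
v 0.356 -0.209 1.678
v -0.342 0.409 0.796
v -0.064 -0.495 1.468
v -0.541 0.065 0.417
v -0.262 -0.838 1.089
v -0.466 -0.244 -0.03
v -0.188 -1.147 0.642
v -0.137 -0.437 -0.425
v 0.141 -1.34 0.248
v 0.357 -0.461 -0.662
v 0.635 -1.365 0.01
v 0.884 -0.311 -0.678
v 1.163 -1.214 -0.005
v 1.304 -0.025 -0.468
v 1.582 -0.929 0.204
v 2.994 -3.967 1.996
v 2.247 -4.09 2.587
v 2.499 -2.58 1.66
v 1.752 -2.704 2.251
v 3.868 -3.356 3.229
v 3.121 -3.48 3.82
v 3.373 -1.97 2.893
v 2.626 -2.093 3.484
v -2.618 2.29 -3.57
v -2.168 1.761 -3.197
v -3.632 1.899 -2.903
v -3.182 1.37 -2.53
v -3.082 2.139 -2.392
v -2.455 2.382 -2.804
v -3.345 1.278 -3.296
v -2.718 1.521 -3.708
v -2.617 1.136 -3.027
v -2.455 1.668 -2.469
v -3.345 1.992 -3.631
v -3.183 2.524 -3.073
v -2.304 2.06 -3.442
v -3.496 1.6 -2.658
v -3.437 2.052 -2.576
v -3.173 1.741 -2.357
v -2.473 2.425 -3.211
v -2.208 2.114 -2.992
v -2.746 2.336 -2.518
v -3.592 1.546 -3.108
v -3.327 1.235 -2.889
v -2.627 1.919 -3.743
v -2.363 1.608 -3.524
v -3.054 1.324 -3.582
v -2.303 1.382 -3.123
v -2.899 1.151 -2.731
v -2.995 1.098 -3.181
v -2.627 1.24 -3.424
v -2.208 1.694 -2.795
v -2.804 1.464 -2.402
v -2.745 1.917 -2.321
v -2.377 2.059 -2.564
v -2.472 1.327 -2.695
v -2.996 2.196 -3.698
v -3.592 1.966 -3.305
v -3.423 1.601 -3.536
v -3.055 1.743 -3.779
v -2.901 2.509 -3.369
v -3.497 2.278 -2.977
v -3.173 2.42 -2.676
v -2.805 2.562 -2.919
v -3.328 2.333 -3.405
f 2 1 4
f 2 4 3
f 4 1 5
f 4 5 3
f 5 1 6
f 5 6 3
f 6 1 7
f 6 7 3
f 7 1 8
f 7 8 3
f 8 1 9
f 8 9 3
f 9 1 10
f 9 10 3
f 10 1 11
f 10 11 3
f 11 1 12
f 11 12 3
f 12 1 13
f 12 13 3
f 13 1 14
f 13 14 3
f 14 1 15
f 14 15 3
f 15 1 16
f 15 16 3
f 16 1 17
f 16 17 3
f 17 1 2
f 17 2 3
f 19 21 18
f 22 19 18
f 18 21 20
f 20 22 18
f 19 25 21
f 23 19 22
f 23 25 19
f 21 25 20
f 24 22 20
f 20 25 24
f 24 23 22
f 25 23 24
f 27 26 30
f 27 30 28
f 28 30 31
f 28 31 29
f 30 26 32
f 30 32 31
f 31 32 33
f 31 33 29
f 32 26 34
f 32 34 33
f 33 34 35
f 33 35 29
f 34 26 36
f 34 36 35
f 35 36 37
f 35 37 29
f 36 26 38
f 36 38 37
f 37 38 39
f 37 39 29
f 38 26 40
f 38 40 39
f 39 40 41
f 39 41 29
f 40 26 42
f 40 42 41
f 41 42 43
f 41 43 29
f 42 26 44
f 42 44 43
f 43 44 45
f 43 45 29
f 44 26 46
f 44 46 45
f 45 46 47
f 45 47 29
f 46 26 48
f 46 48 47
f 47 48 49
f 47 49 29
f 48 26 50
f 48 50 49
f 49 50 51
f 49 51 29
f 50 26 27
f 50 27 51
f 51 27 28
f 51 28 29
f 53 55 52
f 56 53 52
f 52 55 54
f 54 56 52
f 53 59 55
f 57 53 56
f 57 59 53
f 55 59 54
f 58 56 54
f 54 59 58
f 58 57 56
f 59 57 58
f 60 97 76
f 97 71 100
f 76 100 65
f 97 100 76
f 60 76 72
f 76 65 77
f 72 77 61
f 76 77 72
f 60 72 81
f 72 61 82
f 81 82 67
f 72 82 81
f 60 81 93
f 81 67 96
f 93 96 70
f 81 96 93
f 60 93 97
f 93 70 101
f 97 101 71
f 93 101 97
f 61 77 88
f 77 65 91
f 88 91 69
f 77 91 88
f 65 100 78
f 100 71 99
f 78 99 64
f 100 99 78
f 71 101 98
f 101 70 94
f 98 94 62
f 101 94 98
f 70 96 95
f 96 67 83
f 95 83 66
f 96 83 95
f 67 82 87
f 82 61 84
f 87 84 68
f 82 84 87
f 63 89 75
f 89 69 90
f 75 90 64
f 89 90 75
f 63 75 73
f 75 64 74
f 73 74 62
f 75 74 73
f 63 73 80
f 73 62 79
f 80 79 66
f 73 79 80
f 63 80 85
f 80 66 86
f 85 86 68
f 80 86 85
f 63 85 89
f 85 68 92
f 89 92 69
f 85 92 89
f 64 90 78
f 90 69 91
f 78 91 65
f 90 91 78
f 62 74 98
f 74 64 99
f 98 99 71
f 74 99 98
f 66 79 95
f 79 62 94
f 95 94 70
f 79 94 95
f 68 86 87
f 86 66 83
f 87 83 67
f 86 83 87
f 69 92 88
f 92 68 84
f 88 84 61
f 92 84 88



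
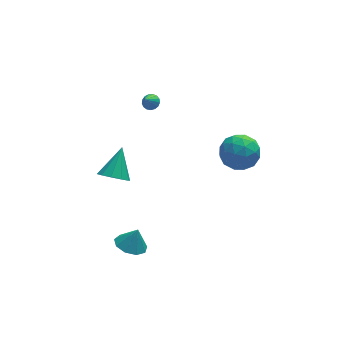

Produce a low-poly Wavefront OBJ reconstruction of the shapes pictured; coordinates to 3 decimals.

v -0.455 3.115 1.934
v -0.062 3.283 2.247
v -0.925 2.625 2.786
v -0.234 3.47 2.259
v -0.456 3.575 2.198
v -0.678 3.575 2.075
v -0.849 3.469 1.92
v -0.93 3.283 1.769
v -0.902 3.058 1.655
v -0.772 2.846 1.605
v -0.569 2.696 1.63
v -0.34 2.642 1.725
v -0.138 2.696 1.868
v -0.008 2.847 2.025
v 0.019 3.058 2.162
v -3.17 -2.863 -4.477
v -2.28 -2.98 -4.817
v -2.71 -2.717 -3.323
v -2.444 -2.344 -4.831
v -2.948 -1.951 -4.68
v -3.555 -1.985 -4.434
v -3.983 -2.429 -4.207
v -4.03 -3.076 -4.107
v -3.674 -3.623 -4.18
v -3.083 -3.815 -4.391
v -2.532 -3.561 -4.643
v 3.526 0.27 -0.564
v 4.254 0.155 0.421
v 2.926 -1.615 -0.341
v 3.654 -1.73 0.644
v 2.661 -1.006 0.695
v 3.031 0.159 0.557
v 4.149 -1.619 -0.477
v 4.519 -0.454 -0.615
v 4.639 -1.012 0.474
v 3.72 -0.634 1.199
v 3.46 -0.826 -1.119
v 2.541 -0.448 -0.394
v 3.943 0.378 -0.091
v 3.237 -1.838 0.171
v 2.653 -1.412 0.201
v 3.082 -1.48 0.78
v 3.224 0.38 -0.011
v 3.652 0.312 0.568
v 2.716 -0.37 0.729
v 3.528 -1.772 -0.488
v 3.956 -1.84 0.091
v 4.098 0.02 -0.7
v 4.527 -0.048 -0.121
v 4.464 -1.09 -0.649
v 4.597 -0.376 0.519
v 4.244 -1.484 0.65
v 4.535 -1.418 -0.009
v 4.753 -0.734 -0.09
v 4.056 -0.154 0.945
v 3.704 -1.261 1.076
v 3.12 -0.836 1.106
v 3.338 -0.151 1.025
v 4.283 -0.84 0.976
v 3.476 -0.199 -0.996
v 3.124 -1.306 -0.865
v 3.842 -1.309 -0.945
v 4.06 -0.624 -1.026
v 2.936 0.024 -0.57
v 2.583 -1.084 -0.439
v 2.427 -0.726 0.17
v 2.645 -0.042 0.089
v 2.897 -0.62 -0.896
v -3.648 -1.179 0.239
v -2.8 -1.439 -0.041
v -2.852 0.039 1.521
v -2.965 -0.992 -0.363
v -3.39 -0.617 -0.456
v -3.915 -0.457 -0.282
v -4.337 -0.572 0.09
v -4.496 -0.92 0.519
v -4.332 -1.366 0.841
v -3.906 -1.742 0.933
v -3.382 -1.902 0.76
v -2.96 -1.786 0.388
f 2 1 4
f 2 4 3
f 4 1 5
f 4 5 3
f 5 1 6
f 5 6 3
f 6 1 7
f 6 7 3
f 7 1 8
f 7 8 3
f 8 1 9
f 8 9 3
f 9 1 10
f 9 10 3
f 10 1 11
f 10 11 3
f 11 1 12
f 11 12 3
f 12 1 13
f 12 13 3
f 13 1 14
f 13 14 3
f 14 1 15
f 14 15 3
f 15 1 2
f 15 2 3
f 17 16 19
f 17 19 18
f 19 16 20
f 19 20 18
f 20 16 21
f 20 21 18
f 21 16 22
f 21 22 18
f 22 16 23
f 22 23 18
f 23 16 24
f 23 24 18
f 24 16 25
f 24 25 18
f 25 16 26
f 25 26 18
f 26 16 17
f 26 17 18
f 27 64 43
f 64 38 67
f 43 67 32
f 64 67 43
f 27 43 39
f 43 32 44
f 39 44 28
f 43 44 39
f 27 39 48
f 39 28 49
f 48 49 34
f 39 49 48
f 27 48 60
f 48 34 63
f 60 63 37
f 48 63 60
f 27 60 64
f 60 37 68
f 64 68 38
f 60 68 64
f 28 44 55
f 44 32 58
f 55 58 36
f 44 58 55
f 32 67 45
f 67 38 66
f 45 66 31
f 67 66 45
f 38 68 65
f 68 37 61
f 65 61 29
f 68 61 65
f 37 63 62
f 63 34 50
f 62 50 33
f 63 50 62
f 34 49 54
f 49 28 51
f 54 51 35
f 49 51 54
f 30 56 42
f 56 36 57
f 42 57 31
f 56 57 42
f 30 42 40
f 42 31 41
f 40 41 29
f 42 41 40
f 30 40 47
f 40 29 46
f 47 46 33
f 40 46 47
f 30 47 52
f 47 33 53
f 52 53 35
f 47 53 52
f 30 52 56
f 52 35 59
f 56 59 36
f 52 59 56
f 31 57 45
f 57 36 58
f 45 58 32
f 57 58 45
f 29 41 65
f 41 31 66
f 65 66 38
f 41 66 65
f 33 46 62
f 46 29 61
f 62 61 37
f 46 61 62
f 35 53 54
f 53 33 50
f 54 50 34
f 53 50 54
f 36 59 55
f 59 35 51
f 55 51 28
f 59 51 55
f 70 69 72
f 70 72 71
f 72 69 73
f 72 73 71
f 73 69 74
f 73 74 71
f 74 69 75
f 74 75 71
f 75 69 76
f 75 76 71
f 76 69 77
f 76 77 71
f 77 69 78
f 77 78 71
f 78 69 79
f 78 79 71
f 79 69 80
f 79 80 71
f 80 69 70
f 80 70 71



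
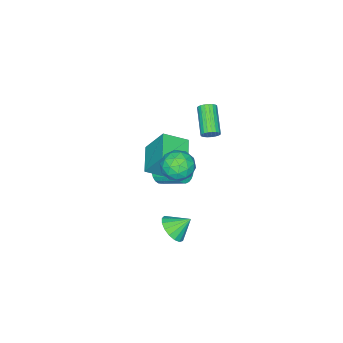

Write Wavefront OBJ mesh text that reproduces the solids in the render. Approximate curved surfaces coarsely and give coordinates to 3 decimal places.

v 1.3 2.113 -3.709
v 2.033 2.118 -3.12
v 0.64 2.827 -2.891
v 2.101 2.479 -3.38
v 1.986 2.756 -3.716
v 1.713 2.886 -4.049
v 1.346 2.838 -4.305
v 0.968 2.625 -4.424
v 0.667 2.294 -4.379
v 0.51 1.922 -4.18
v 0.534 1.594 -3.874
v 0.734 1.384 -3.529
v 1.064 1.342 -3.226
v 1.448 1.476 -3.033
v 1.797 1.756 -2.995
v -2.546 -1.78 -3.955
v -2.151 -1.388 -4.598
v -2.459 0.091 -3.888
v -2.854 -0.3 -3.245
v -2.463 -1.399 -4.711
v -2.771 0.08 -4
v -2.787 -1.468 -4.709
v -3.096 0.011 -3.998
v -3.075 -1.584 -4.591
v -3.383 -0.105 -3.881
v -3.282 -1.73 -4.377
v -3.59 -0.251 -3.667
v -3.377 -1.884 -4.099
v -3.685 -0.405 -3.388
v -3.346 -2.022 -3.799
v -3.654 -0.542 -3.088
v -3.192 -2.122 -3.523
v -3.501 -0.643 -2.812
v -2.941 -2.171 -3.312
v -3.249 -0.692 -2.602
v -2.629 -2.16 -3.2
v -2.937 -0.681 -2.489
v -2.304 -2.091 -3.202
v -2.613 -0.612 -2.491
v -2.017 -1.975 -3.319
v -2.325 -0.496 -2.609
v -1.81 -1.829 -3.533
v -2.118 -0.35 -2.823
v -1.715 -1.675 -3.812
v -2.023 -0.196 -3.101
v -1.746 -1.538 -4.112
v -2.054 -0.058 -3.401
v -1.899 -1.437 -4.388
v -2.208 0.042 -3.677
v -0.412 0.641 0.828
v -0.618 1.687 2.496
v 0.946 1.657 0.358
v 0.739 2.704 2.026
v 0.561 -0.324 1.554
v 0.354 0.723 3.222
v 1.918 0.693 1.084
v 1.712 1.739 2.752
v 1.429 3.548 3.206
v 2.223 3.617 2.604
v 2.337 2.803 4.316
v 3.131 2.872 3.714
v 2.746 3.695 4.131
v 2.186 4.155 3.444
v 2.374 2.265 3.476
v 1.814 2.725 2.789
v 2.807 2.824 2.77
v 3.037 3.708 3.175
v 1.523 2.712 3.745
v 1.753 3.596 4.15
v 1.747 3.648 2.807
v 2.813 2.772 4.113
v 2.587 3.256 4.358
v 3.054 3.296 4.004
v 1.725 3.964 3.301
v 2.191 4.005 2.947
v 2.499 4.05 3.845
v 2.369 2.415 3.973
v 2.835 2.456 3.619
v 1.506 3.124 2.916
v 1.973 3.164 2.562
v 2.061 2.37 3.075
v 2.557 3.222 2.551
v 3.09 2.785 3.204
v 2.645 2.428 3.064
v 2.316 2.698 2.66
v 2.692 3.742 2.789
v 3.225 3.304 3.442
v 2.999 3.788 3.687
v 2.67 4.058 3.283
v 3.035 3.276 2.887
v 1.335 3.116 3.478
v 1.868 2.678 4.131
v 1.89 2.362 3.637
v 1.561 2.632 3.233
v 1.47 3.635 3.716
v 2.003 3.198 4.369
v 2.244 3.722 4.26
v 1.915 3.992 3.856
v 1.525 3.144 4.033
v -2.449 1.785 1.629
v -2.187 1.348 1.42
v -3.37 0.199 2.343
v -3.631 0.635 2.551
v -2.071 1.385 1.614
v -3.254 0.235 2.537
v -2.021 1.491 1.81
v -3.204 0.341 2.733
v -2.044 1.647 1.975
v -3.227 0.498 2.898
v -2.138 1.828 2.08
v -3.321 0.678 3.003
v -2.285 2.001 2.107
v -3.468 0.851 3.03
v -2.46 2.136 2.052
v -3.643 0.987 2.974
v -2.634 2.211 1.923
v -3.817 1.062 2.845
v -2.775 2.212 1.743
v -3.958 1.063 2.666
v -2.86 2.14 1.543
v -4.043 0.99 2.466
v -2.874 2.006 1.359
v -4.057 0.856 2.281
v -2.814 1.833 1.221
v -3.997 0.684 2.143
v -2.691 1.653 1.153
v -3.874 0.503 2.076
v -2.526 1.495 1.168
v -3.709 0.345 2.091
v -2.348 1.387 1.262
v -3.531 0.238 2.185
f 2 1 4
f 2 4 3
f 4 1 5
f 4 5 3
f 5 1 6
f 5 6 3
f 6 1 7
f 6 7 3
f 7 1 8
f 7 8 3
f 8 1 9
f 8 9 3
f 9 1 10
f 9 10 3
f 10 1 11
f 10 11 3
f 11 1 12
f 11 12 3
f 12 1 13
f 12 13 3
f 13 1 14
f 13 14 3
f 14 1 15
f 14 15 3
f 15 1 2
f 15 2 3
f 17 16 20
f 17 20 18
f 18 20 21
f 18 21 19
f 20 16 22
f 20 22 21
f 21 22 23
f 21 23 19
f 22 16 24
f 22 24 23
f 23 24 25
f 23 25 19
f 24 16 26
f 24 26 25
f 25 26 27
f 25 27 19
f 26 16 28
f 26 28 27
f 27 28 29
f 27 29 19
f 28 16 30
f 28 30 29
f 29 30 31
f 29 31 19
f 30 16 32
f 30 32 31
f 31 32 33
f 31 33 19
f 32 16 34
f 32 34 33
f 33 34 35
f 33 35 19
f 34 16 36
f 34 36 35
f 35 36 37
f 35 37 19
f 36 16 38
f 36 38 37
f 37 38 39
f 37 39 19
f 38 16 40
f 38 40 39
f 39 40 41
f 39 41 19
f 40 16 42
f 40 42 41
f 41 42 43
f 41 43 19
f 42 16 44
f 42 44 43
f 43 44 45
f 43 45 19
f 44 16 46
f 44 46 45
f 45 46 47
f 45 47 19
f 46 16 48
f 46 48 47
f 47 48 49
f 47 49 19
f 48 16 17
f 48 17 49
f 49 17 18
f 49 18 19
f 51 53 50
f 54 51 50
f 50 53 52
f 52 54 50
f 51 57 53
f 55 51 54
f 55 57 51
f 53 57 52
f 56 54 52
f 52 57 56
f 56 55 54
f 57 55 56
f 58 95 74
f 95 69 98
f 74 98 63
f 95 98 74
f 58 74 70
f 74 63 75
f 70 75 59
f 74 75 70
f 58 70 79
f 70 59 80
f 79 80 65
f 70 80 79
f 58 79 91
f 79 65 94
f 91 94 68
f 79 94 91
f 58 91 95
f 91 68 99
f 95 99 69
f 91 99 95
f 59 75 86
f 75 63 89
f 86 89 67
f 75 89 86
f 63 98 76
f 98 69 97
f 76 97 62
f 98 97 76
f 69 99 96
f 99 68 92
f 96 92 60
f 99 92 96
f 68 94 93
f 94 65 81
f 93 81 64
f 94 81 93
f 65 80 85
f 80 59 82
f 85 82 66
f 80 82 85
f 61 87 73
f 87 67 88
f 73 88 62
f 87 88 73
f 61 73 71
f 73 62 72
f 71 72 60
f 73 72 71
f 61 71 78
f 71 60 77
f 78 77 64
f 71 77 78
f 61 78 83
f 78 64 84
f 83 84 66
f 78 84 83
f 61 83 87
f 83 66 90
f 87 90 67
f 83 90 87
f 62 88 76
f 88 67 89
f 76 89 63
f 88 89 76
f 60 72 96
f 72 62 97
f 96 97 69
f 72 97 96
f 64 77 93
f 77 60 92
f 93 92 68
f 77 92 93
f 66 84 85
f 84 64 81
f 85 81 65
f 84 81 85
f 67 90 86
f 90 66 82
f 86 82 59
f 90 82 86
f 101 100 104
f 101 104 102
f 102 104 105
f 102 105 103
f 104 100 106
f 104 106 105
f 105 106 107
f 105 107 103
f 106 100 108
f 106 108 107
f 107 108 109
f 107 109 103
f 108 100 110
f 108 110 109
f 109 110 111
f 109 111 103
f 110 100 112
f 110 112 111
f 111 112 113
f 111 113 103
f 112 100 114
f 112 114 113
f 113 114 115
f 113 115 103
f 114 100 116
f 114 116 115
f 115 116 117
f 115 117 103
f 116 100 118
f 116 118 117
f 117 118 119
f 117 119 103
f 118 100 120
f 118 120 119
f 119 120 121
f 119 121 103
f 120 100 122
f 120 122 121
f 121 122 123
f 121 123 103
f 122 100 124
f 122 124 123
f 123 124 125
f 123 125 103
f 124 100 126
f 124 126 125
f 125 126 127
f 125 127 103
f 126 100 128
f 126 128 127
f 127 128 129
f 127 129 103
f 128 100 130
f 128 130 129
f 129 130 131
f 129 131 103
f 130 100 101
f 130 101 131
f 131 101 102
f 131 102 103



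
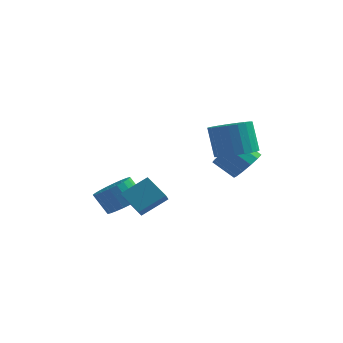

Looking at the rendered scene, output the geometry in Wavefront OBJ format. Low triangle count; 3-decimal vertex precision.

v 3.779 2.583 -0.643
v 4.351 2.289 0.043
v 3.312 2.243 0.889
v 2.741 2.537 0.203
v 4.348 2.818 0.068
v 3.309 2.772 0.914
v 4.164 3.272 -0.133
v 3.126 3.227 0.713
v 3.858 3.508 -0.496
v 2.82 3.462 0.35
v 3.527 3.45 -0.905
v 2.489 3.404 -0.06
v 3.277 3.116 -1.231
v 2.238 3.071 -0.386
v 3.185 2.614 -1.371
v 2.147 2.568 -0.525
v 3.283 2.101 -1.279
v 2.244 2.055 -0.433
v 3.538 1.742 -0.985
v 2.499 1.696 -0.14
v 3.869 1.649 -0.583
v 2.831 1.603 0.263
v 4.172 1.853 -0.199
v 3.134 1.807 0.646
v 0.877 -3.282 -1.672
v 1.057 -4.028 -1.08
v -0.13 -2.904 -0.891
v 0.05 -3.65 -0.298
v 1.81 -2.43 -0.882
v 1.99 -3.176 -0.289
v 0.803 -2.052 -0.1
v 0.983 -2.798 0.492
v 4.056 0.174 1.196
v 4.98 0.594 1.373
v 4.488 1.026 2.92
v 3.564 0.606 2.744
v 4.761 0.925 1.211
v 4.269 1.357 2.758
v 4.42 1.126 1.047
v 3.928 1.558 2.594
v 4.016 1.162 0.908
v 3.525 1.594 2.455
v 3.619 1.028 0.82
v 3.128 1.459 2.367
v 3.298 0.745 0.796
v 2.806 1.177 2.343
v 3.108 0.365 0.842
v 2.616 0.796 2.389
v 3.081 -0.049 0.949
v 2.59 0.382 2.496
v 3.223 -0.425 1.099
v 2.732 0.007 2.646
v 3.509 -0.696 1.266
v 3.018 -0.265 2.813
v 3.89 -0.817 1.42
v 3.398 -0.386 2.968
v 4.299 -0.767 1.536
v 3.808 -0.336 3.084
v 4.666 -0.554 1.594
v 4.175 -0.122 3.141
v 4.928 -0.215 1.582
v 4.436 0.216 3.129
v 5.039 0.191 1.504
v 4.547 0.623 3.051
v -0.814 -0.98 -2.351
v -0.076 -1.36 -1.793
v -0.808 -1.28 -0.771
v -1.546 -0.9 -1.329
v -0.001 -0.978 -1.769
v -0.733 -0.898 -0.747
v -0.049 -0.597 -1.834
v -0.781 -0.516 -0.811
v -0.214 -0.273 -1.977
v -0.946 -0.193 -0.955
v -0.47 -0.058 -2.177
v -1.202 0.023 -1.155
v -0.778 0.018 -2.404
v -1.51 0.098 -1.382
v -1.092 -0.059 -2.623
v -1.824 0.022 -1.6
v -1.364 -0.276 -2.8
v -2.096 -0.195 -1.778
v -1.552 -0.6 -2.909
v -2.284 -0.52 -1.887
v -1.627 -0.982 -2.933
v -2.359 -0.902 -1.911
v -1.579 -1.364 -2.869
v -2.311 -1.283 -1.846
v -1.414 -1.687 -2.725
v -2.146 -1.607 -1.703
v -1.158 -1.903 -2.525
v -1.89 -1.822 -1.503
v -0.85 -1.978 -2.298
v -1.582 -1.898 -1.276
v -0.536 -1.902 -2.08
v -1.268 -1.821 -1.057
v -0.264 -1.685 -1.902
v -0.996 -1.604 -0.88
f 2 1 5
f 2 5 3
f 3 5 6
f 3 6 4
f 5 1 7
f 5 7 6
f 6 7 8
f 6 8 4
f 7 1 9
f 7 9 8
f 8 9 10
f 8 10 4
f 9 1 11
f 9 11 10
f 10 11 12
f 10 12 4
f 11 1 13
f 11 13 12
f 12 13 14
f 12 14 4
f 13 1 15
f 13 15 14
f 14 15 16
f 14 16 4
f 15 1 17
f 15 17 16
f 16 17 18
f 16 18 4
f 17 1 19
f 17 19 18
f 18 19 20
f 18 20 4
f 19 1 21
f 19 21 20
f 20 21 22
f 20 22 4
f 21 1 23
f 21 23 22
f 22 23 24
f 22 24 4
f 23 1 2
f 23 2 24
f 24 2 3
f 24 3 4
f 26 28 25
f 29 26 25
f 25 28 27
f 27 29 25
f 26 32 28
f 30 26 29
f 30 32 26
f 28 32 27
f 31 29 27
f 27 32 31
f 31 30 29
f 32 30 31
f 34 33 37
f 34 37 35
f 35 37 38
f 35 38 36
f 37 33 39
f 37 39 38
f 38 39 40
f 38 40 36
f 39 33 41
f 39 41 40
f 40 41 42
f 40 42 36
f 41 33 43
f 41 43 42
f 42 43 44
f 42 44 36
f 43 33 45
f 43 45 44
f 44 45 46
f 44 46 36
f 45 33 47
f 45 47 46
f 46 47 48
f 46 48 36
f 47 33 49
f 47 49 48
f 48 49 50
f 48 50 36
f 49 33 51
f 49 51 50
f 50 51 52
f 50 52 36
f 51 33 53
f 51 53 52
f 52 53 54
f 52 54 36
f 53 33 55
f 53 55 54
f 54 55 56
f 54 56 36
f 55 33 57
f 55 57 56
f 56 57 58
f 56 58 36
f 57 33 59
f 57 59 58
f 58 59 60
f 58 60 36
f 59 33 61
f 59 61 60
f 60 61 62
f 60 62 36
f 61 33 63
f 61 63 62
f 62 63 64
f 62 64 36
f 63 33 34
f 63 34 64
f 64 34 35
f 64 35 36
f 66 65 69
f 66 69 67
f 67 69 70
f 67 70 68
f 69 65 71
f 69 71 70
f 70 71 72
f 70 72 68
f 71 65 73
f 71 73 72
f 72 73 74
f 72 74 68
f 73 65 75
f 73 75 74
f 74 75 76
f 74 76 68
f 75 65 77
f 75 77 76
f 76 77 78
f 76 78 68
f 77 65 79
f 77 79 78
f 78 79 80
f 78 80 68
f 79 65 81
f 79 81 80
f 80 81 82
f 80 82 68
f 81 65 83
f 81 83 82
f 82 83 84
f 82 84 68
f 83 65 85
f 83 85 84
f 84 85 86
f 84 86 68
f 85 65 87
f 85 87 86
f 86 87 88
f 86 88 68
f 87 65 89
f 87 89 88
f 88 89 90
f 88 90 68
f 89 65 91
f 89 91 90
f 90 91 92
f 90 92 68
f 91 65 93
f 91 93 92
f 92 93 94
f 92 94 68
f 93 65 95
f 93 95 94
f 94 95 96
f 94 96 68
f 95 65 97
f 95 97 96
f 96 97 98
f 96 98 68
f 97 65 66
f 97 66 98
f 98 66 67
f 98 67 68



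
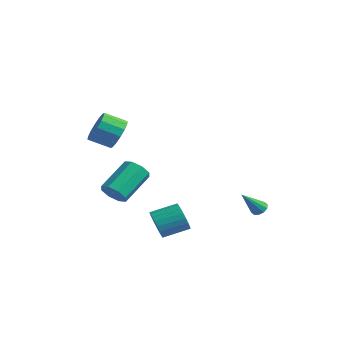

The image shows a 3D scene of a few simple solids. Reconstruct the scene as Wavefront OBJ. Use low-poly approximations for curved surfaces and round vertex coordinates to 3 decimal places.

v 2.803 -2.63 -3.828
v 3.049 -3.053 -3.073
v 3.724 -1.772 -2.576
v 3.477 -1.35 -3.332
v 3.325 -3.118 -3.281
v 3.999 -1.837 -2.784
v 3.521 -3.108 -3.572
v 4.195 -1.827 -3.075
v 3.608 -3.026 -3.902
v 4.282 -1.745 -3.405
v 3.572 -2.883 -4.221
v 4.247 -1.603 -3.724
v 3.419 -2.702 -4.48
v 4.094 -1.422 -3.983
v 3.173 -2.51 -4.64
v 3.847 -1.23 -4.143
v 2.87 -2.336 -4.676
v 3.544 -1.056 -4.18
v 2.556 -2.208 -4.584
v 3.231 -0.927 -4.087
v 2.281 -2.143 -4.376
v 2.955 -0.862 -3.879
v 2.085 -2.153 -4.085
v 2.759 -0.872 -3.588
v 1.998 -2.235 -3.755
v 2.672 -0.954 -3.258
v 2.033 -2.377 -3.436
v 2.708 -1.097 -2.939
v 2.186 -2.558 -3.177
v 2.861 -1.278 -2.68
v 2.433 -2.75 -3.017
v 3.107 -1.47 -2.52
v 2.736 -2.924 -2.98
v 3.41 -1.644 -2.484
v 0.522 -3.584 -2.105
v 1.184 -3.783 -1.664
v 0.9 -1.994 -0.433
v 0.238 -1.796 -0.875
v 1.324 -3.421 -2.158
v 1.04 -1.632 -0.927
v 0.994 -3.155 -2.621
v 0.71 -1.366 -1.39
v 0.387 -3.141 -2.782
v 0.103 -1.352 -1.551
v -0.14 -3.386 -2.547
v -0.424 -1.597 -1.316
v -0.28 -3.748 -2.053
v -0.564 -1.959 -0.822
v 0.05 -4.014 -1.59
v -0.234 -2.225 -0.359
v 0.657 -4.028 -1.429
v 0.373 -2.239 -0.198
v 2.943 4.404 -4.6
v 3.245 4.712 -4.293
v 2.817 3.216 -3.28
v 2.933 4.798 -4.246
v 2.624 4.733 -4.334
v 2.437 4.542 -4.524
v 2.444 4.298 -4.743
v 2.641 4.095 -4.907
v 2.953 4.009 -4.954
v 3.262 4.074 -4.866
v 3.449 4.265 -4.676
v 3.443 4.509 -4.458
v -1.099 -1.911 1.246
v -0.618 -1.751 2.108
v -1.4 -2.669 2.715
v -1.881 -2.829 1.854
v -1.012 -1.414 2.11
v -1.793 -2.332 2.717
v -1.429 -1.211 1.88
v -2.21 -2.129 2.487
v -1.757 -1.196 1.481
v -2.539 -2.114 2.088
v -1.91 -1.372 1.018
v -2.691 -2.29 1.625
v -1.845 -1.692 0.617
v -2.627 -2.61 1.224
v -1.58 -2.071 0.385
v -2.362 -2.989 0.992
v -1.187 -2.408 0.383
v -1.968 -3.326 0.99
v -0.77 -2.611 0.613
v -1.551 -3.529 1.22
v -0.441 -2.626 1.012
v -1.223 -3.544 1.619
v -0.289 -2.45 1.475
v -1.07 -3.368 2.082
v -0.353 -2.13 1.876
v -1.135 -3.048 2.483
f 2 1 5
f 2 5 3
f 3 5 6
f 3 6 4
f 5 1 7
f 5 7 6
f 6 7 8
f 6 8 4
f 7 1 9
f 7 9 8
f 8 9 10
f 8 10 4
f 9 1 11
f 9 11 10
f 10 11 12
f 10 12 4
f 11 1 13
f 11 13 12
f 12 13 14
f 12 14 4
f 13 1 15
f 13 15 14
f 14 15 16
f 14 16 4
f 15 1 17
f 15 17 16
f 16 17 18
f 16 18 4
f 17 1 19
f 17 19 18
f 18 19 20
f 18 20 4
f 19 1 21
f 19 21 20
f 20 21 22
f 20 22 4
f 21 1 23
f 21 23 22
f 22 23 24
f 22 24 4
f 23 1 25
f 23 25 24
f 24 25 26
f 24 26 4
f 25 1 27
f 25 27 26
f 26 27 28
f 26 28 4
f 27 1 29
f 27 29 28
f 28 29 30
f 28 30 4
f 29 1 31
f 29 31 30
f 30 31 32
f 30 32 4
f 31 1 33
f 31 33 32
f 32 33 34
f 32 34 4
f 33 1 2
f 33 2 34
f 34 2 3
f 34 3 4
f 36 35 39
f 36 39 37
f 37 39 40
f 37 40 38
f 39 35 41
f 39 41 40
f 40 41 42
f 40 42 38
f 41 35 43
f 41 43 42
f 42 43 44
f 42 44 38
f 43 35 45
f 43 45 44
f 44 45 46
f 44 46 38
f 45 35 47
f 45 47 46
f 46 47 48
f 46 48 38
f 47 35 49
f 47 49 48
f 48 49 50
f 48 50 38
f 49 35 51
f 49 51 50
f 50 51 52
f 50 52 38
f 51 35 36
f 51 36 52
f 52 36 37
f 52 37 38
f 54 53 56
f 54 56 55
f 56 53 57
f 56 57 55
f 57 53 58
f 57 58 55
f 58 53 59
f 58 59 55
f 59 53 60
f 59 60 55
f 60 53 61
f 60 61 55
f 61 53 62
f 61 62 55
f 62 53 63
f 62 63 55
f 63 53 64
f 63 64 55
f 64 53 54
f 64 54 55
f 66 65 69
f 66 69 67
f 67 69 70
f 67 70 68
f 69 65 71
f 69 71 70
f 70 71 72
f 70 72 68
f 71 65 73
f 71 73 72
f 72 73 74
f 72 74 68
f 73 65 75
f 73 75 74
f 74 75 76
f 74 76 68
f 75 65 77
f 75 77 76
f 76 77 78
f 76 78 68
f 77 65 79
f 77 79 78
f 78 79 80
f 78 80 68
f 79 65 81
f 79 81 80
f 80 81 82
f 80 82 68
f 81 65 83
f 81 83 82
f 82 83 84
f 82 84 68
f 83 65 85
f 83 85 84
f 84 85 86
f 84 86 68
f 85 65 87
f 85 87 86
f 86 87 88
f 86 88 68
f 87 65 89
f 87 89 88
f 88 89 90
f 88 90 68
f 89 65 66
f 89 66 90
f 90 66 67
f 90 67 68



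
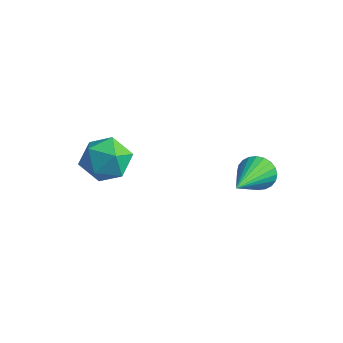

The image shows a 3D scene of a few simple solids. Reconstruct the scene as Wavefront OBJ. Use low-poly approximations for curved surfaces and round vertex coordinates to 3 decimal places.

v 3.127 3.385 -1.923
v 3.376 3.689 -1.469
v 3.753 1.755 -1.177
v 3.162 3.646 -1.384
v 2.943 3.563 -1.381
v 2.752 3.454 -1.46
v 2.618 3.334 -1.61
v 2.561 3.221 -1.807
v 2.591 3.134 -2.023
v 2.702 3.085 -2.223
v 2.878 3.082 -2.377
v 3.092 3.125 -2.463
v 3.311 3.208 -2.466
v 3.502 3.317 -2.387
v 3.636 3.437 -2.237
v 3.692 3.549 -2.039
v 3.663 3.637 -1.824
v 3.551 3.686 -1.624
v -0 -0.184 -0.143
v 0.646 0.082 0.286
v 0.814 -0.642 -1.086
v 1.46 -0.376 -0.657
v 1.015 -1.006 -0.379
v 0.512 -0.723 0.204
v 0.948 0.163 -1.004
v 0.445 0.446 -0.421
v 1.232 0.297 -0.246
v 1.274 -0.425 0.14
v 0.186 -0.135 -0.94
v 0.228 -0.857 -0.554
f 2 1 4
f 2 4 3
f 4 1 5
f 4 5 3
f 5 1 6
f 5 6 3
f 6 1 7
f 6 7 3
f 7 1 8
f 7 8 3
f 8 1 9
f 8 9 3
f 9 1 10
f 9 10 3
f 10 1 11
f 10 11 3
f 11 1 12
f 11 12 3
f 12 1 13
f 12 13 3
f 13 1 14
f 13 14 3
f 14 1 15
f 14 15 3
f 15 1 16
f 15 16 3
f 16 1 17
f 16 17 3
f 17 1 18
f 17 18 3
f 18 1 2
f 18 2 3
f 19 30 24
f 19 24 20
f 19 20 26
f 19 26 29
f 19 29 30
f 20 24 28
f 24 30 23
f 30 29 21
f 29 26 25
f 26 20 27
f 22 28 23
f 22 23 21
f 22 21 25
f 22 25 27
f 22 27 28
f 23 28 24
f 21 23 30
f 25 21 29
f 27 25 26
f 28 27 20



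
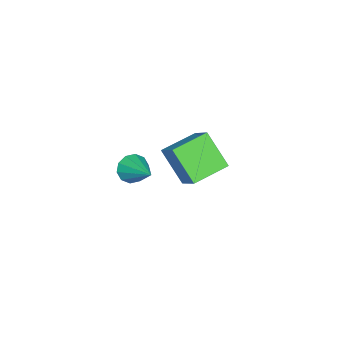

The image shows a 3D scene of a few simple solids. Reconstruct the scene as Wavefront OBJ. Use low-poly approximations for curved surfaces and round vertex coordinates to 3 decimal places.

v 0.329 -0.947 -0.304
v 0.547 -1.32 0.021
v 1.011 -0.053 0.264
v 0.74 -1.294 -0.25
v 0.776 -1.136 -0.542
v 0.642 -0.906 -0.743
v 0.388 -0.692 -0.776
v 0.112 -0.575 -0.629
v -0.081 -0.601 -0.358
v -0.117 -0.759 -0.067
v 0.017 -0.989 0.134
v 0.271 -1.203 0.168
v -4.235 -0.705 -2.174
v -3.661 -0.074 -1.479
v -3.869 0.185 -3.285
v -3.294 0.816 -2.591
v -3.126 -1.456 -2.409
v -2.551 -0.825 -1.715
v -2.759 -0.566 -3.521
v -2.185 0.065 -2.826
f 2 1 4
f 2 4 3
f 4 1 5
f 4 5 3
f 5 1 6
f 5 6 3
f 6 1 7
f 6 7 3
f 7 1 8
f 7 8 3
f 8 1 9
f 8 9 3
f 9 1 10
f 9 10 3
f 10 1 11
f 10 11 3
f 11 1 12
f 11 12 3
f 12 1 2
f 12 2 3
f 14 16 13
f 17 14 13
f 13 16 15
f 15 17 13
f 14 20 16
f 18 14 17
f 18 20 14
f 16 20 15
f 19 17 15
f 15 20 19
f 19 18 17
f 20 18 19



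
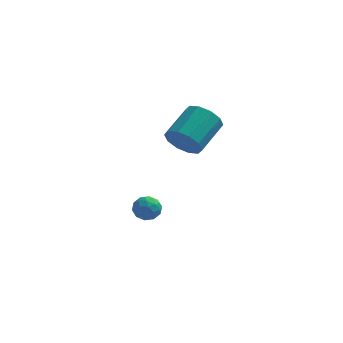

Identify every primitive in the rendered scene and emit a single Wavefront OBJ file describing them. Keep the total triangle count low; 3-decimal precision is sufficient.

v -1.764 -2.339 -3.537
v -1.296 -1.732 -3.581
v -1.024 -2.848 -2.679
v -0.556 -2.241 -2.723
v -1.255 -2.164 -2.417
v -1.713 -1.85 -2.947
v -0.607 -2.73 -3.313
v -1.065 -2.416 -3.843
v -0.581 -1.974 -3.443
v -0.981 -1.624 -2.889
v -1.339 -2.956 -3.371
v -1.739 -2.606 -2.817
v -1.595 -1.991 -3.634
v -0.725 -2.589 -2.626
v -1.136 -2.544 -2.446
v -0.861 -2.187 -2.472
v -1.84 -2.06 -3.262
v -1.565 -1.703 -3.288
v -1.541 -1.957 -2.604
v -0.755 -2.877 -2.972
v -0.48 -2.52 -2.998
v -1.459 -2.393 -3.788
v -1.184 -2.036 -3.814
v -0.779 -2.623 -3.656
v -0.899 -1.777 -3.579
v -0.464 -2.076 -3.075
v -0.495 -2.363 -3.421
v -0.763 -2.179 -3.733
v -1.135 -1.571 -3.254
v -0.7 -1.87 -2.75
v -1.111 -1.825 -2.57
v -1.38 -1.64 -2.881
v -0.714 -1.713 -3.172
v -1.62 -2.71 -3.51
v -1.185 -3.009 -3.006
v -0.94 -2.94 -3.379
v -1.209 -2.755 -3.69
v -1.856 -2.504 -3.185
v -1.421 -2.803 -2.681
v -1.557 -2.401 -2.527
v -1.825 -2.217 -2.839
v -1.606 -2.867 -3.088
v 0.756 -3.486 2.308
v 1.456 -3.423 1.569
v 2.245 -1.812 2.453
v 1.544 -1.874 3.192
v 0.956 -3.082 1.393
v 1.745 -1.47 2.277
v 0.38 -2.895 1.566
v 1.168 -1.283 2.45
v -0.053 -2.934 2.023
v 0.735 -1.322 2.907
v -0.177 -3.183 2.588
v 0.611 -1.572 3.472
v 0.055 -3.548 3.047
v 0.844 -1.937 3.931
v 0.555 -3.89 3.223
v 1.344 -2.278 4.107
v 1.132 -4.077 3.05
v 1.92 -2.465 3.934
v 1.565 -4.038 2.593
v 2.353 -2.426 3.477
v 1.689 -3.788 2.028
v 2.477 -2.177 2.912
f 1 38 17
f 38 12 41
f 17 41 6
f 38 41 17
f 1 17 13
f 17 6 18
f 13 18 2
f 17 18 13
f 1 13 22
f 13 2 23
f 22 23 8
f 13 23 22
f 1 22 34
f 22 8 37
f 34 37 11
f 22 37 34
f 1 34 38
f 34 11 42
f 38 42 12
f 34 42 38
f 2 18 29
f 18 6 32
f 29 32 10
f 18 32 29
f 6 41 19
f 41 12 40
f 19 40 5
f 41 40 19
f 12 42 39
f 42 11 35
f 39 35 3
f 42 35 39
f 11 37 36
f 37 8 24
f 36 24 7
f 37 24 36
f 8 23 28
f 23 2 25
f 28 25 9
f 23 25 28
f 4 30 16
f 30 10 31
f 16 31 5
f 30 31 16
f 4 16 14
f 16 5 15
f 14 15 3
f 16 15 14
f 4 14 21
f 14 3 20
f 21 20 7
f 14 20 21
f 4 21 26
f 21 7 27
f 26 27 9
f 21 27 26
f 4 26 30
f 26 9 33
f 30 33 10
f 26 33 30
f 5 31 19
f 31 10 32
f 19 32 6
f 31 32 19
f 3 15 39
f 15 5 40
f 39 40 12
f 15 40 39
f 7 20 36
f 20 3 35
f 36 35 11
f 20 35 36
f 9 27 28
f 27 7 24
f 28 24 8
f 27 24 28
f 10 33 29
f 33 9 25
f 29 25 2
f 33 25 29
f 44 43 47
f 44 47 45
f 45 47 48
f 45 48 46
f 47 43 49
f 47 49 48
f 48 49 50
f 48 50 46
f 49 43 51
f 49 51 50
f 50 51 52
f 50 52 46
f 51 43 53
f 51 53 52
f 52 53 54
f 52 54 46
f 53 43 55
f 53 55 54
f 54 55 56
f 54 56 46
f 55 43 57
f 55 57 56
f 56 57 58
f 56 58 46
f 57 43 59
f 57 59 58
f 58 59 60
f 58 60 46
f 59 43 61
f 59 61 60
f 60 61 62
f 60 62 46
f 61 43 63
f 61 63 62
f 62 63 64
f 62 64 46
f 63 43 44
f 63 44 64
f 64 44 45
f 64 45 46

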